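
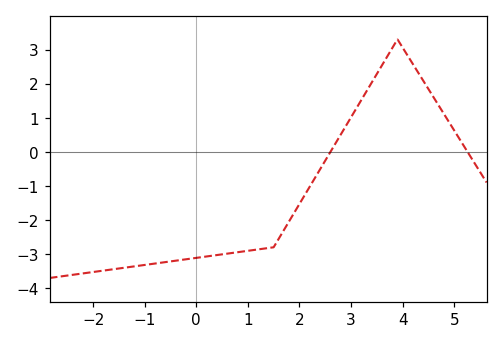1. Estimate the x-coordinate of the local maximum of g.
3.9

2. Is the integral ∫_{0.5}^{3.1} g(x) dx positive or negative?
negative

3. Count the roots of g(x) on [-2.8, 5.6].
2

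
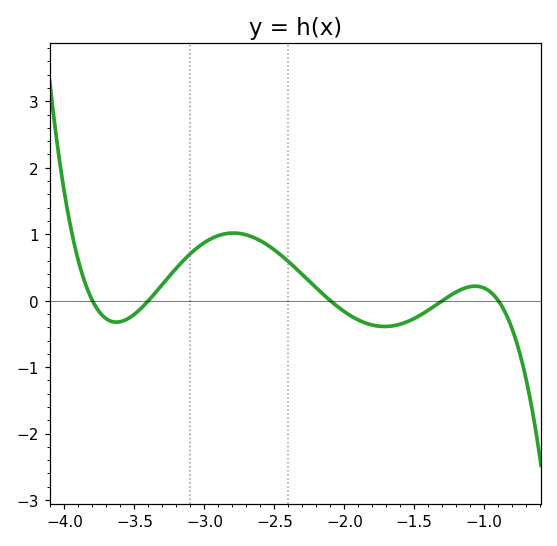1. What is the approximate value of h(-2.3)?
0.393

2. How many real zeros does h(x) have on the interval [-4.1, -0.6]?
5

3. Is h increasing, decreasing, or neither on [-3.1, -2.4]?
neither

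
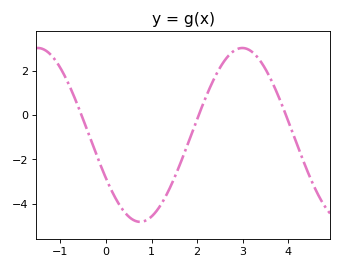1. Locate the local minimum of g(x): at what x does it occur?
0.8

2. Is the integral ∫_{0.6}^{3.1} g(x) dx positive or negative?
negative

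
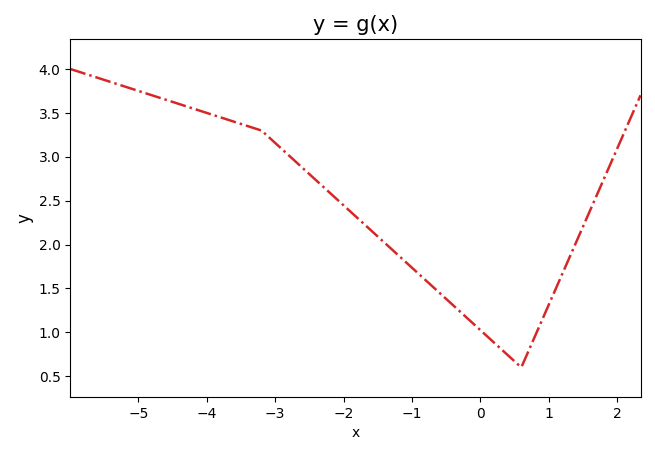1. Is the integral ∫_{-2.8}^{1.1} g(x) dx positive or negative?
positive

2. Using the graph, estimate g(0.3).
0.813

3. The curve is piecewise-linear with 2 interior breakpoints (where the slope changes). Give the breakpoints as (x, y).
(-3.2, 3.3); (0.6, 0.6)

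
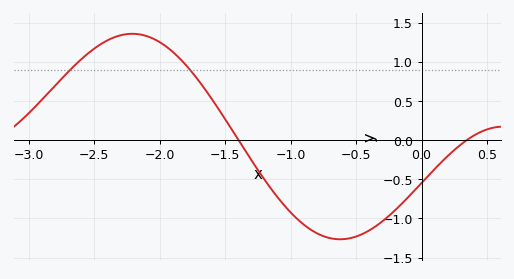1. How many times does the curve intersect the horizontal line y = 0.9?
2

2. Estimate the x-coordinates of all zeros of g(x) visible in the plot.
-1.4, 0.35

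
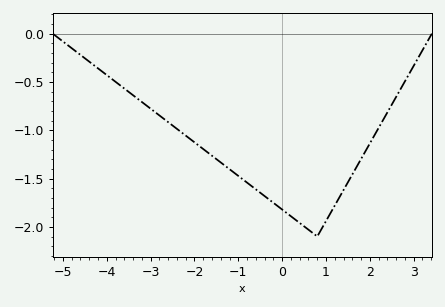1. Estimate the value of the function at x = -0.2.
-1.75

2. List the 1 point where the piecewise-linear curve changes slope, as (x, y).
(0.8, -2.1)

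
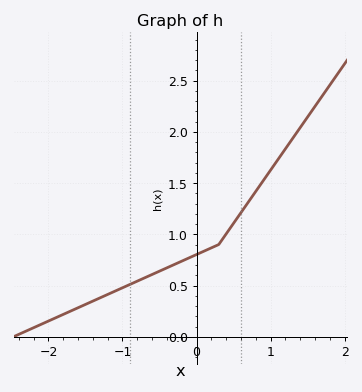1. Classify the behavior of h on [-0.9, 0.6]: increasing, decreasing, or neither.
increasing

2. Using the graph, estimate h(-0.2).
0.738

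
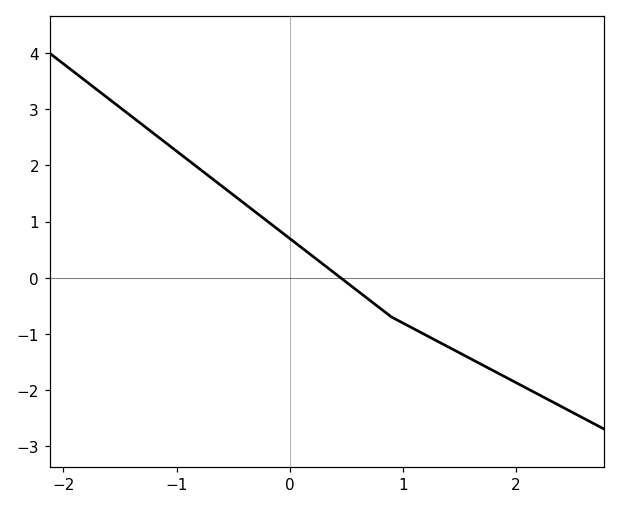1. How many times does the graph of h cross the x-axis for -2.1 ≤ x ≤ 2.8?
1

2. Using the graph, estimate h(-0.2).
1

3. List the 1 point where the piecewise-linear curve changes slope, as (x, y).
(0.9, -0.7)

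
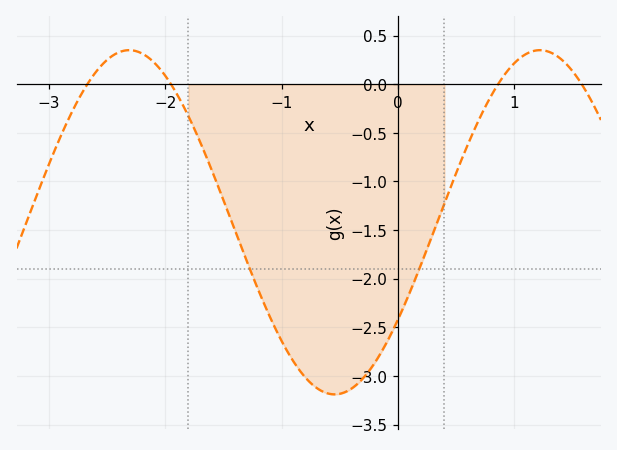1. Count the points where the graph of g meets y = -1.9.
2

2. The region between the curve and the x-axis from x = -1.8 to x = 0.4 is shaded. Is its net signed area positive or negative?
negative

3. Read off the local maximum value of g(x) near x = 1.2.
0.35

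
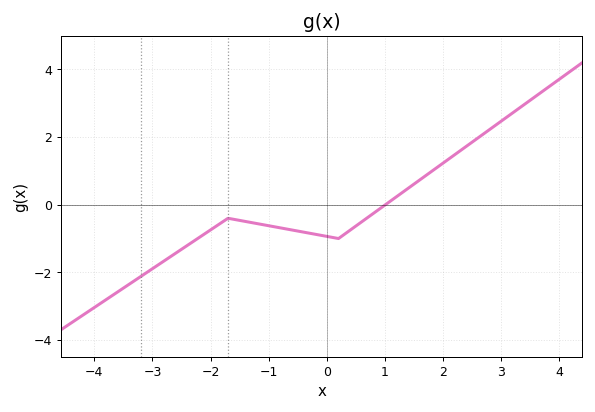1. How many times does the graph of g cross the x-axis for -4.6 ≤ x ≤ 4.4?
1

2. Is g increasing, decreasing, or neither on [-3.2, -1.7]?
increasing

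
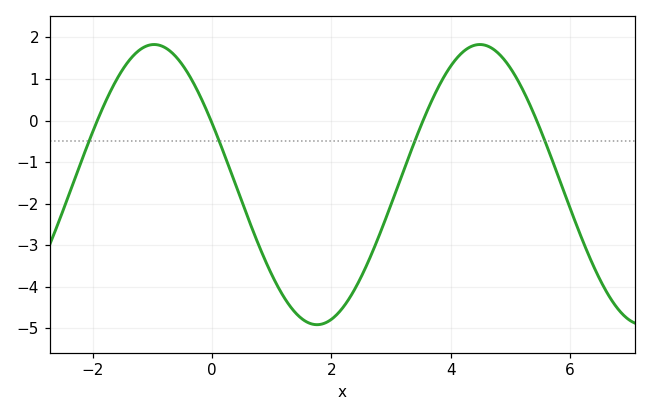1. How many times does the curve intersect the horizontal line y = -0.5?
4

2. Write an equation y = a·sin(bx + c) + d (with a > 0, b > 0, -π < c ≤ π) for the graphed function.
y = 3.37sin(1.15x + 2.69) - 1.54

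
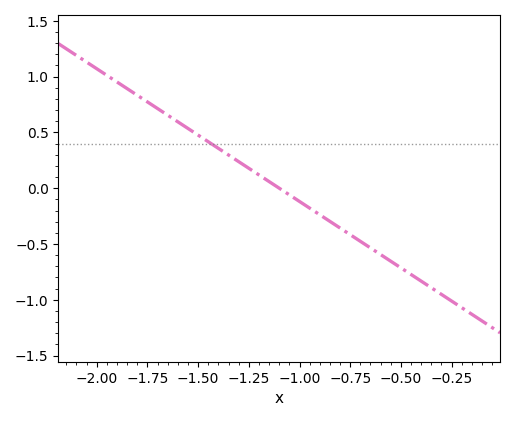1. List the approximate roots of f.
-1.1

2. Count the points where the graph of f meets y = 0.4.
1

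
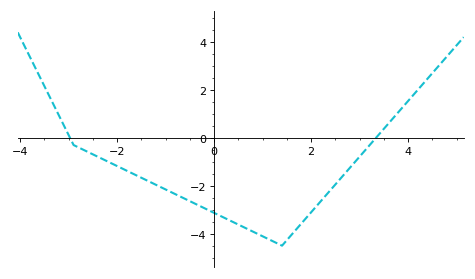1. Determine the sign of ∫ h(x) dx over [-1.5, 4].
negative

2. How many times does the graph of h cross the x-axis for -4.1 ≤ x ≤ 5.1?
2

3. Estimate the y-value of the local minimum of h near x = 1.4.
-4.5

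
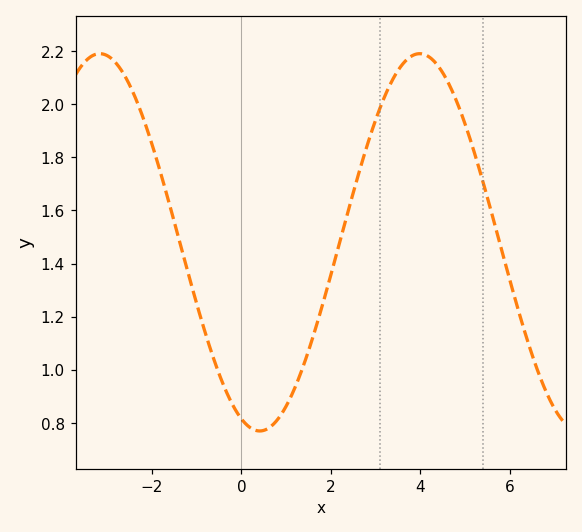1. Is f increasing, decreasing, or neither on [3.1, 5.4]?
neither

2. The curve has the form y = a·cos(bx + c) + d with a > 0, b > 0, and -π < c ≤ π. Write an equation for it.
y = 0.71cos(0.88x + 2.78) + 1.48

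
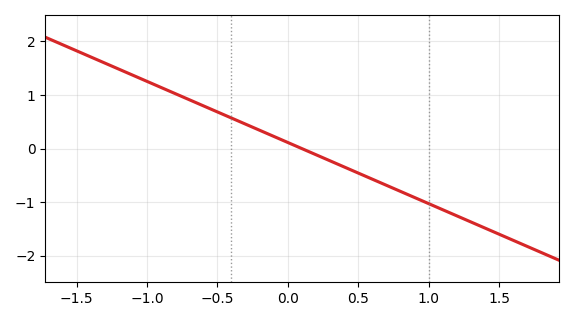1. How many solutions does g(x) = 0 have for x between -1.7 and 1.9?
1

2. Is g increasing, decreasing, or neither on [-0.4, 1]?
decreasing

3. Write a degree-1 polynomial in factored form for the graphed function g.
y = -1.14(x - 0.1)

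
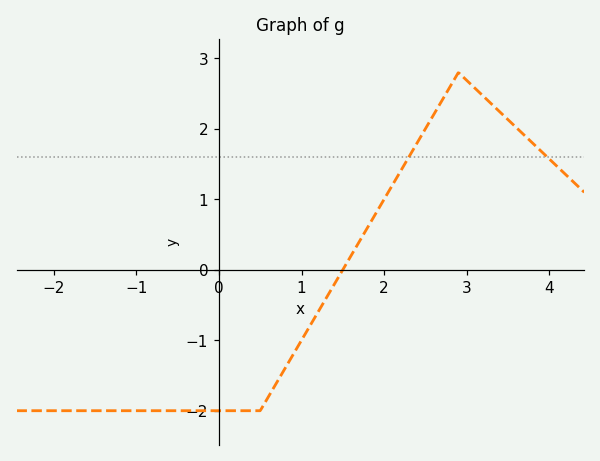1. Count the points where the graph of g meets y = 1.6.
2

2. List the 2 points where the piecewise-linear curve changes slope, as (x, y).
(0.5, -2); (2.9, 2.8)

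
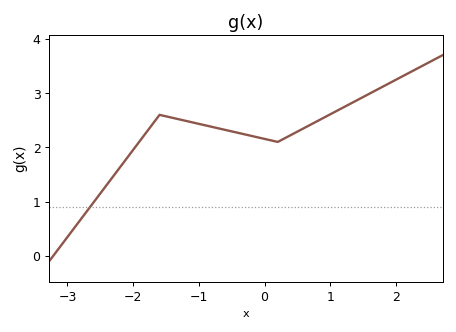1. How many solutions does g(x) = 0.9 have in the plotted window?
1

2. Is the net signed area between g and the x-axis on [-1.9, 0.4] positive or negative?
positive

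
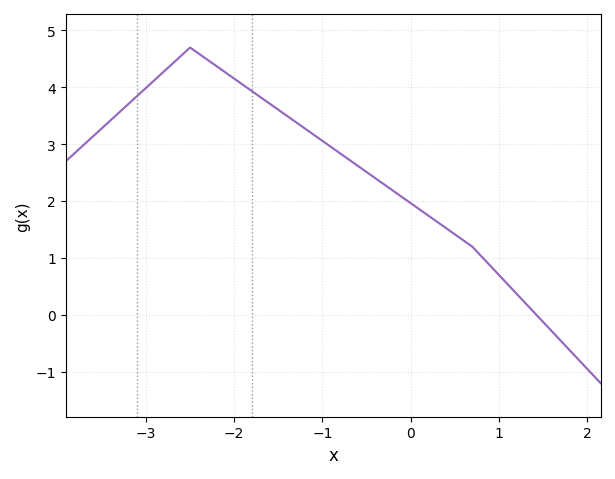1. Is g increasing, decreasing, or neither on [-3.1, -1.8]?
neither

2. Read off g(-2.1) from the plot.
4.26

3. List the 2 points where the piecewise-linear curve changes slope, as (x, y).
(-2.5, 4.7); (0.7, 1.2)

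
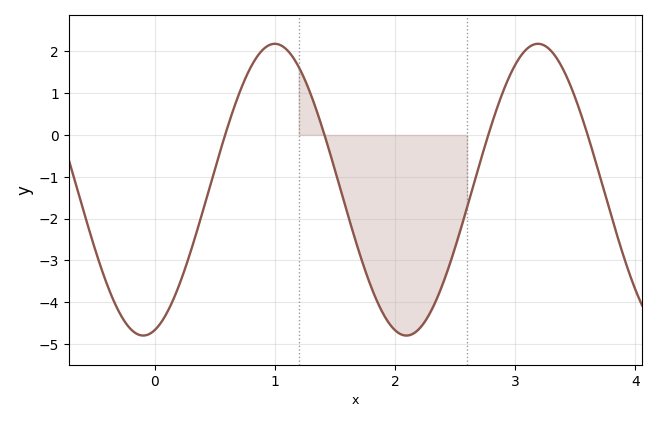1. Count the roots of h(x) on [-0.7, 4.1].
4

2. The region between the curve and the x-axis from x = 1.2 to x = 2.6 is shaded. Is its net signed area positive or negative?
negative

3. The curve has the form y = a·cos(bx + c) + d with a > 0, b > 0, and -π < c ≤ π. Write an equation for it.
y = 3.49cos(2.87x - 2.87) - 1.31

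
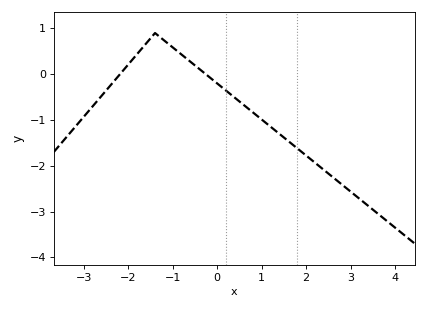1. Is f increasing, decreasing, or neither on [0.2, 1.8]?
decreasing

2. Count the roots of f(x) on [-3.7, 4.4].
2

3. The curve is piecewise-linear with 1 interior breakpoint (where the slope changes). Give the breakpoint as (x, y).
(-1.4, 0.9)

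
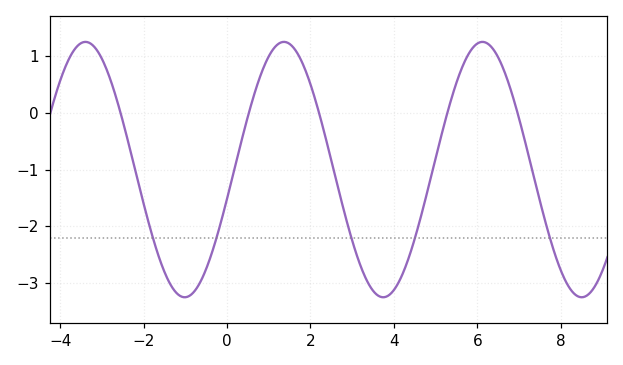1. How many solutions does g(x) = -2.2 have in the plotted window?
5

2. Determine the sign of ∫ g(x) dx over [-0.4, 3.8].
negative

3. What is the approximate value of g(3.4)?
-3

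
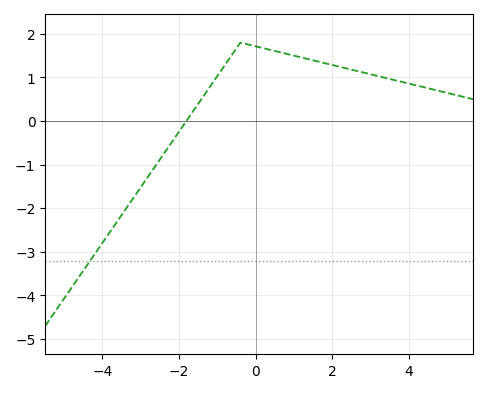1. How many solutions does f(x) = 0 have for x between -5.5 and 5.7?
1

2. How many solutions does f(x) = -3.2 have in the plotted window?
1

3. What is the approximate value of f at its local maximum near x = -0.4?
1.8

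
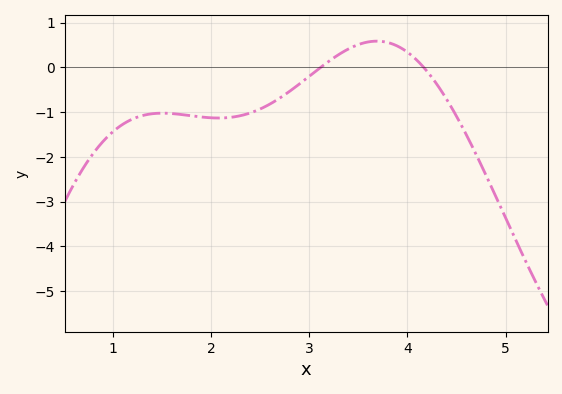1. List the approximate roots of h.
3.1, 4.2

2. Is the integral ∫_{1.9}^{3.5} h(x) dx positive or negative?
negative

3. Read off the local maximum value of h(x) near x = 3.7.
0.6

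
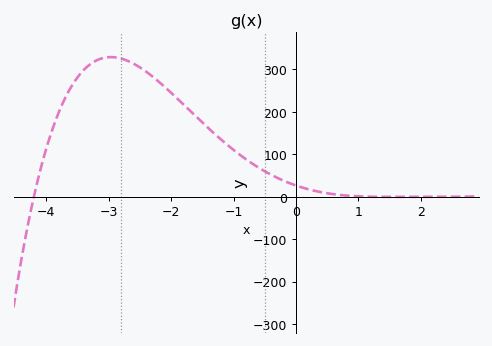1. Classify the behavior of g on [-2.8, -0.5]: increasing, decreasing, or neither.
decreasing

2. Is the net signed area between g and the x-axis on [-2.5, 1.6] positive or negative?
positive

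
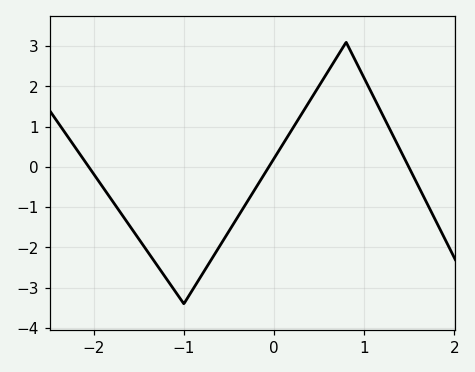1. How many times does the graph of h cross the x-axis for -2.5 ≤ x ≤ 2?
3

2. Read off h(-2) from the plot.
-0.2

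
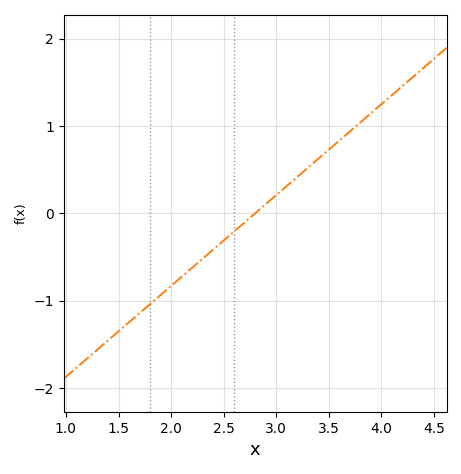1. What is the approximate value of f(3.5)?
0.7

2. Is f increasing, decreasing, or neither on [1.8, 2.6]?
increasing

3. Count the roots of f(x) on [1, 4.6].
1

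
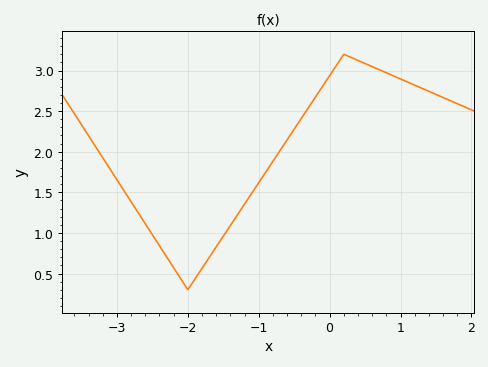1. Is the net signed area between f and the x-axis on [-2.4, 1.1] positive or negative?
positive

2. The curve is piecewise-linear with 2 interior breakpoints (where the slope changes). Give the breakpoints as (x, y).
(-2, 0.3); (0.2, 3.2)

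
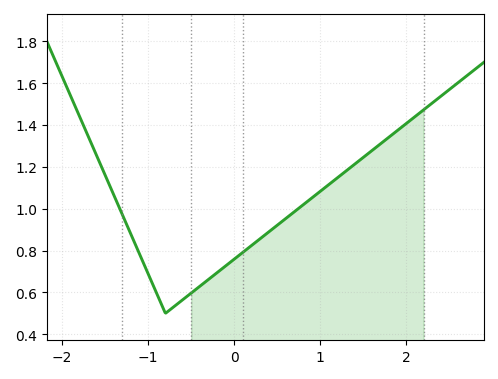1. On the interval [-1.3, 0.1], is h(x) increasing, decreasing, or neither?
neither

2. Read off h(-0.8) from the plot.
0.5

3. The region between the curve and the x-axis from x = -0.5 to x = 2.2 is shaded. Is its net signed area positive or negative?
positive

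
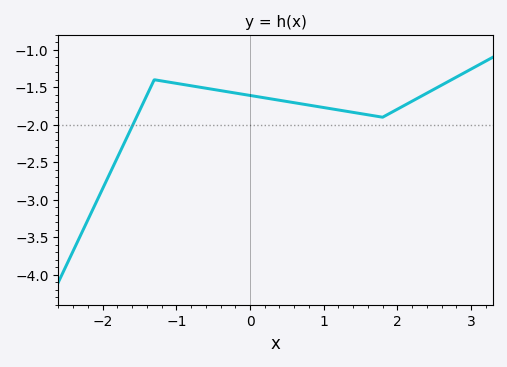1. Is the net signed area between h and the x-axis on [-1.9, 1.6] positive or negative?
negative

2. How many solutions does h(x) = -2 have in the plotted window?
1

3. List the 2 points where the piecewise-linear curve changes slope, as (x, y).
(-1.3, -1.4); (1.8, -1.9)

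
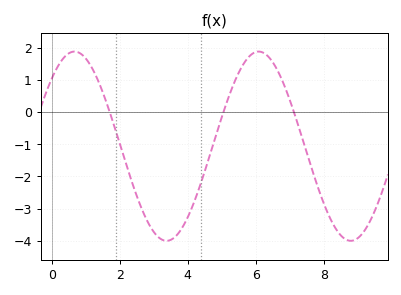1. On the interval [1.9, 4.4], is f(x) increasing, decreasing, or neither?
neither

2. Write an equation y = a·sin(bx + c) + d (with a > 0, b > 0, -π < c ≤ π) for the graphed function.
y = 2.94sin(1.2x + 0.79) - 1.06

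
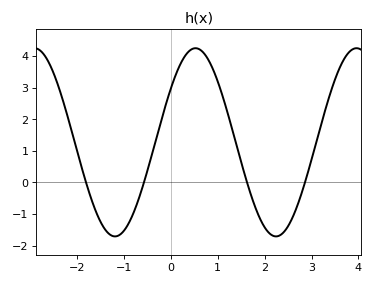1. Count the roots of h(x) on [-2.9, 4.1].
4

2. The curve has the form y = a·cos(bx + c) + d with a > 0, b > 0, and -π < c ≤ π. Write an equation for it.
y = 2.98cos(1.8x - 0.96) + 1.27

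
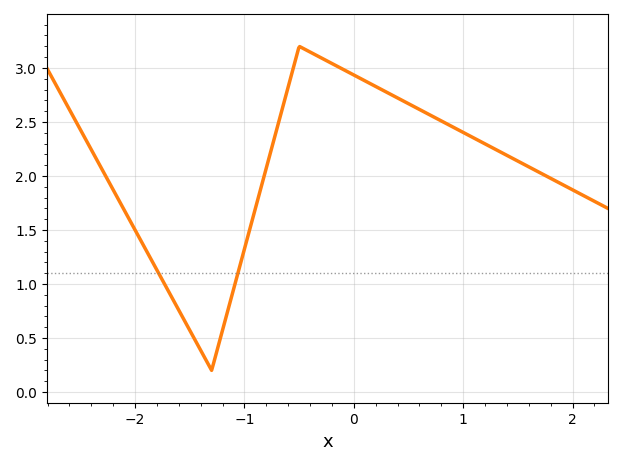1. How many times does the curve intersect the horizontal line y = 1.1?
2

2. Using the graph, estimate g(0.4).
2.72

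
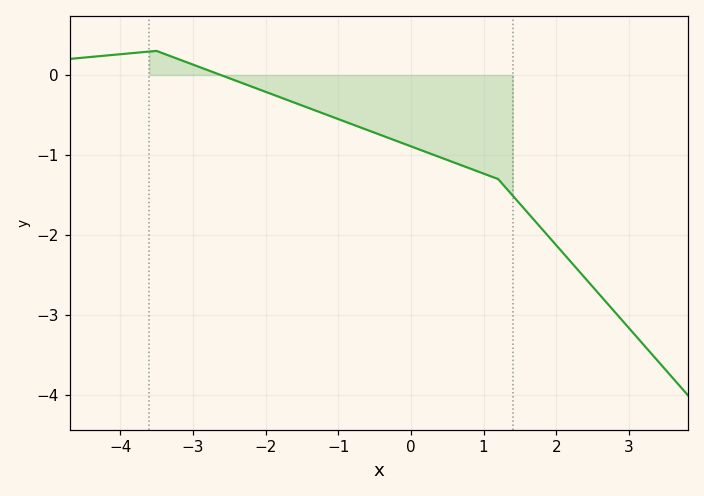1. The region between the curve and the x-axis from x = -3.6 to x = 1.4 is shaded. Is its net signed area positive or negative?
negative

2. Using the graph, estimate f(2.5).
-2.6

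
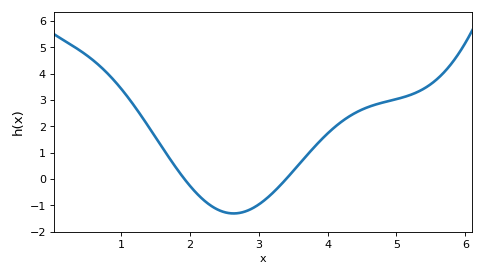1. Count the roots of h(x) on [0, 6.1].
2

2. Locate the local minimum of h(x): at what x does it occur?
2.63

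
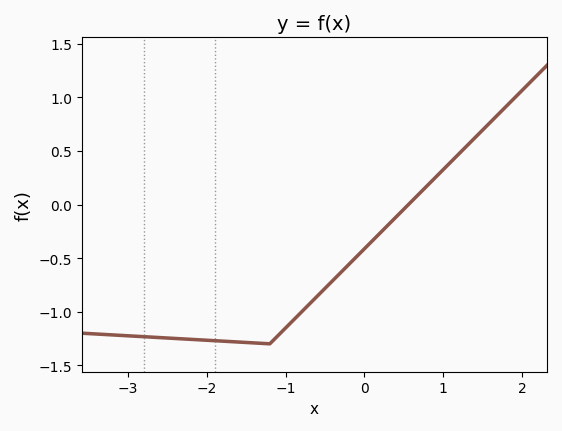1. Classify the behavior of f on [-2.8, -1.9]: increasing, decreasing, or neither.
decreasing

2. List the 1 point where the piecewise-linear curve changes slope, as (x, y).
(-1.2, -1.3)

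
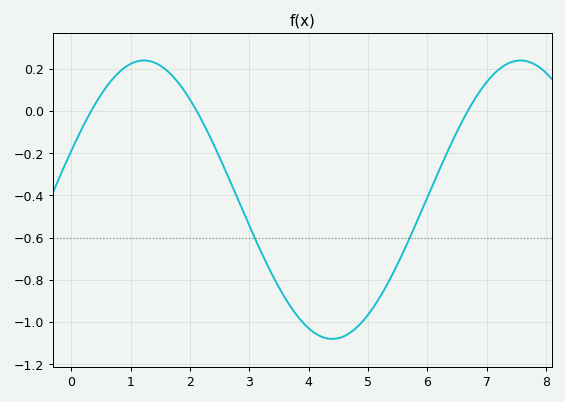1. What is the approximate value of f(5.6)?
-0.663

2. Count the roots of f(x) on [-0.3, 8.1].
3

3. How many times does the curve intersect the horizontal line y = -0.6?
2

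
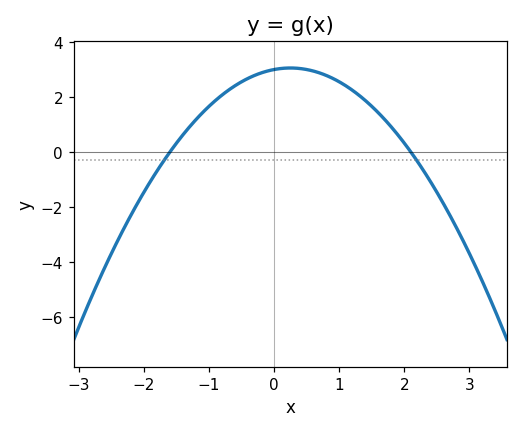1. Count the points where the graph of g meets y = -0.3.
2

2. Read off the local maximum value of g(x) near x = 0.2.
3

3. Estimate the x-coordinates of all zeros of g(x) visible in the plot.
-1.6, 2.1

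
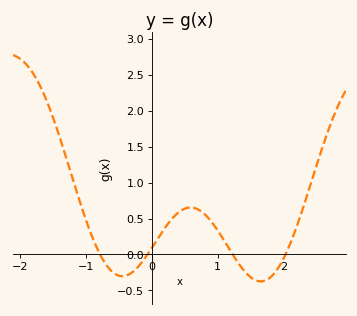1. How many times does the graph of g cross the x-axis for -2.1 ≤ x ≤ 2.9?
4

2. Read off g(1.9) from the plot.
-0.212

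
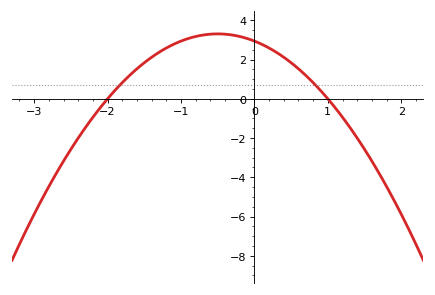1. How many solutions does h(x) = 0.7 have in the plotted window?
2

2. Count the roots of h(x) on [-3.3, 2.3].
2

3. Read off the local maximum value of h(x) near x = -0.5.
3.31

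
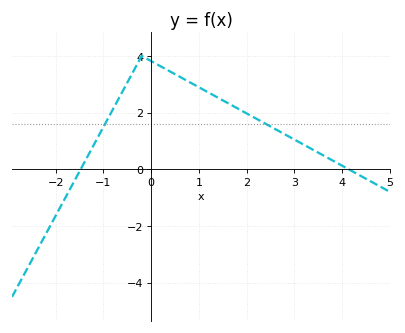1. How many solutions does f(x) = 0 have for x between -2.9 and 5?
2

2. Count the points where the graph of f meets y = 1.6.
2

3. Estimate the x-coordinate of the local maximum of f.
-0.2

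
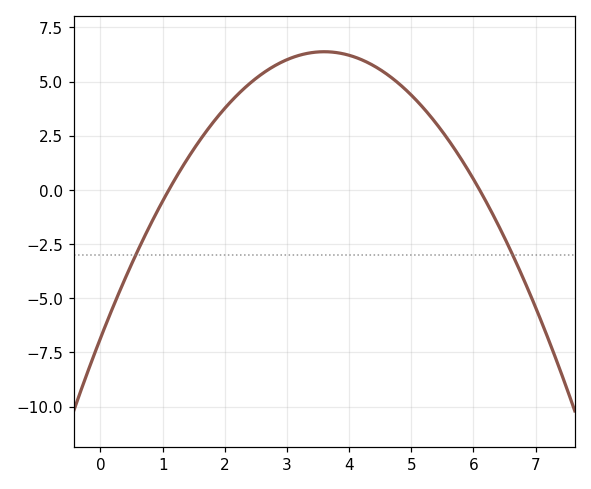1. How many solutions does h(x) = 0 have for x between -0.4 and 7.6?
2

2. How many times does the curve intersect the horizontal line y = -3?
2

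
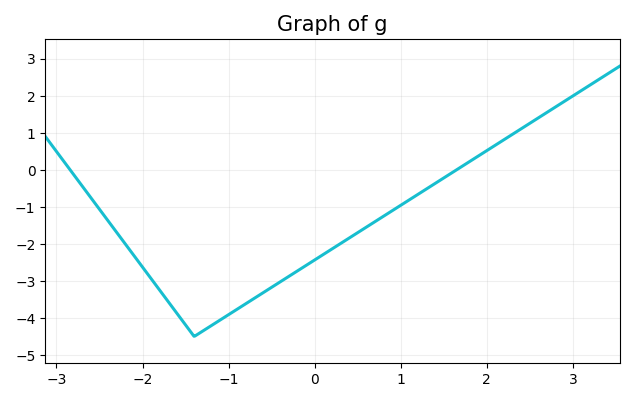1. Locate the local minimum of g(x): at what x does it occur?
-1.4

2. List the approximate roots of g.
-2.84, 1.65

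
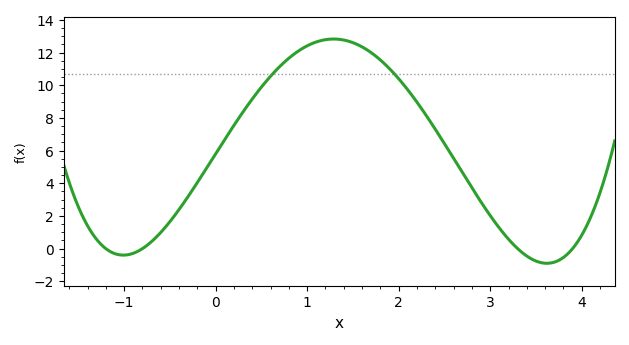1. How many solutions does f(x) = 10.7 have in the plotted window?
2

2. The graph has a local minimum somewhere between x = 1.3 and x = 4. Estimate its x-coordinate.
3.6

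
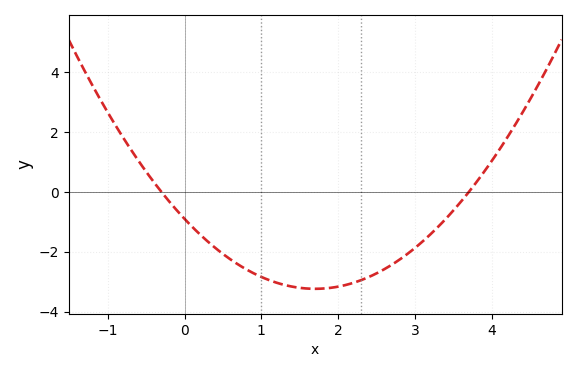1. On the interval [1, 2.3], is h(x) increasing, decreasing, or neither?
neither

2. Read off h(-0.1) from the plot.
-0.616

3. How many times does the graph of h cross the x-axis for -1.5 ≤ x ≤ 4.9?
2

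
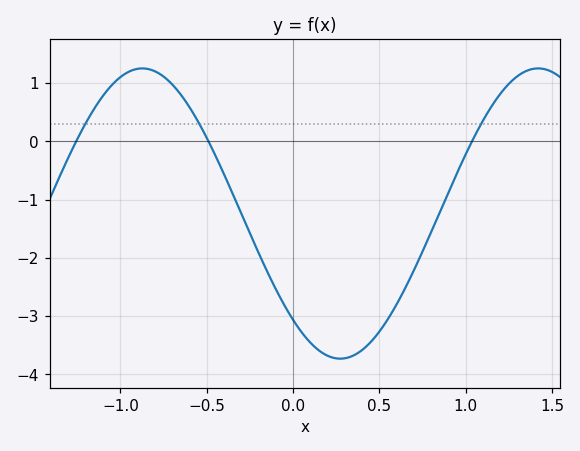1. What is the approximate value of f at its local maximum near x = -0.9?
1.25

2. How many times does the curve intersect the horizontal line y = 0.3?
3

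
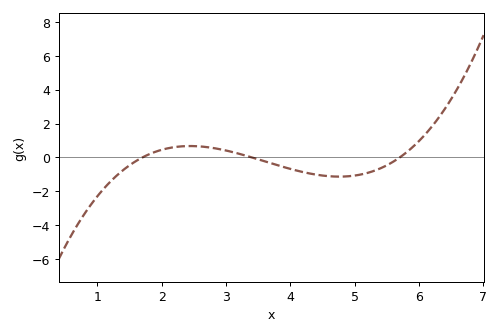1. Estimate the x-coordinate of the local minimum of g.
4.76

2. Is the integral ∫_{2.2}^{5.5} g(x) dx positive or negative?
negative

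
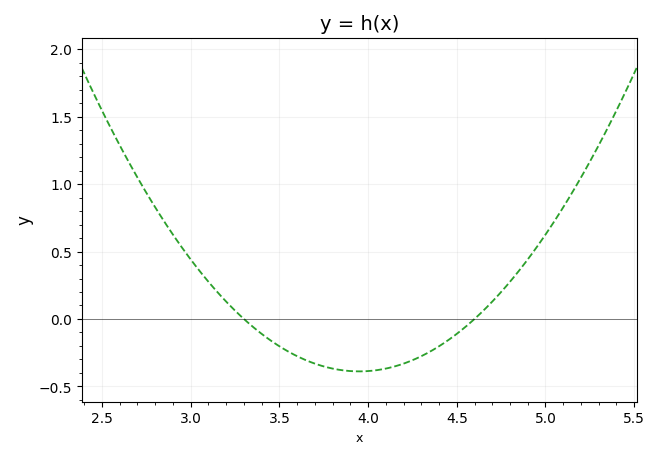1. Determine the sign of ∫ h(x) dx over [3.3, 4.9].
negative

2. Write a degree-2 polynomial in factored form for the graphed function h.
y = 0.92(x - 3.3)(x - 4.6)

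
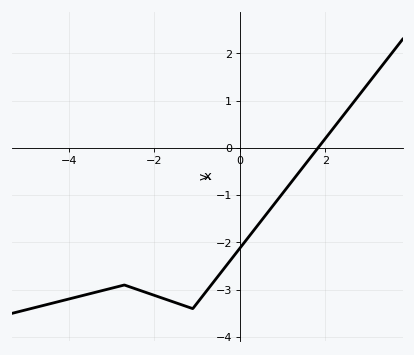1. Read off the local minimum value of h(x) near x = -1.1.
-3.4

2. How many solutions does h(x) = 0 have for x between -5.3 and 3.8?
1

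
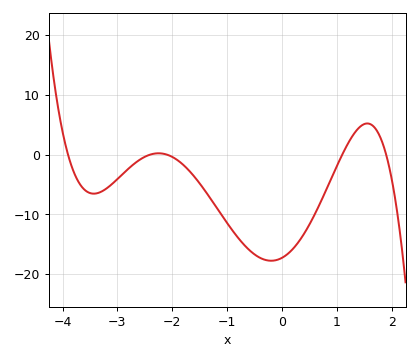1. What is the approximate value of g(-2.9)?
-3.23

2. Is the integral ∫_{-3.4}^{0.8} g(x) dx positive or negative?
negative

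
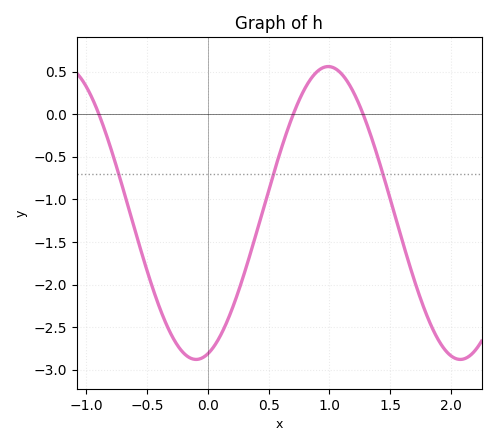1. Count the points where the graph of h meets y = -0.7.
3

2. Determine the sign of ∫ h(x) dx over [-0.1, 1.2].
negative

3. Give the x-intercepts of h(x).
-0.9, 0.7, 1.3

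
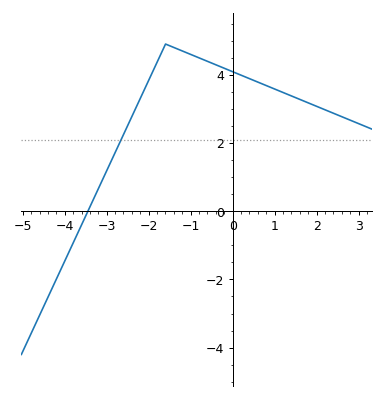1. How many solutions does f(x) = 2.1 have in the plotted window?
1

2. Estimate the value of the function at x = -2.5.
2.51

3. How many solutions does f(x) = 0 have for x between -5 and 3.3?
1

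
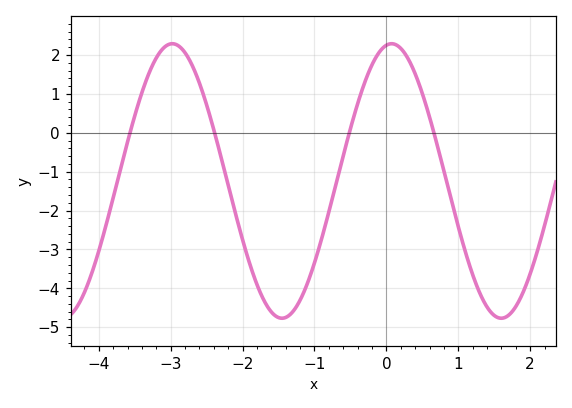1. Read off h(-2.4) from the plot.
0.1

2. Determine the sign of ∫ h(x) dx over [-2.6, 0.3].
negative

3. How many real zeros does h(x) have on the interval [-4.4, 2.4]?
4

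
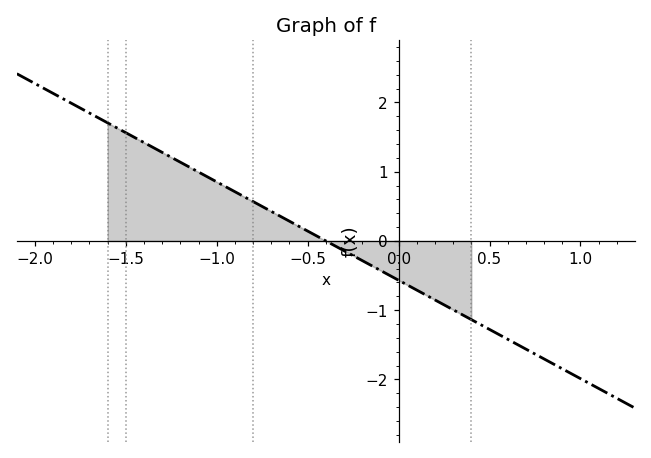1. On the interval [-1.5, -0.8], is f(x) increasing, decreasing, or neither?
decreasing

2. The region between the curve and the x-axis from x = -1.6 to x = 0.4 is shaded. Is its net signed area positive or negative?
positive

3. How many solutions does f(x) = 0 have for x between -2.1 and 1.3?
1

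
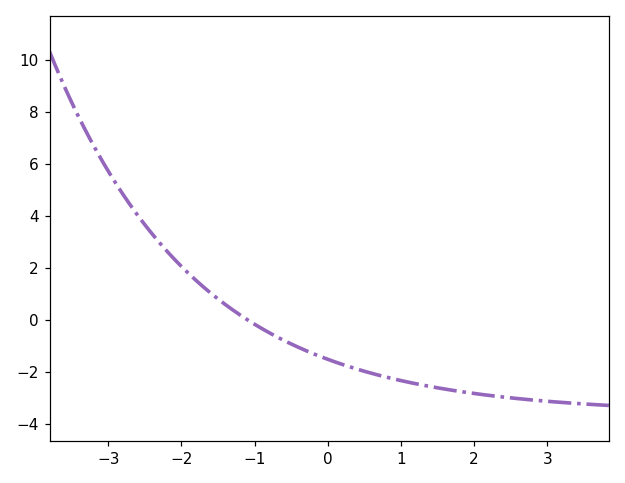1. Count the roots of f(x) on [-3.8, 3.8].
1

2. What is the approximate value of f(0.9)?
-2.27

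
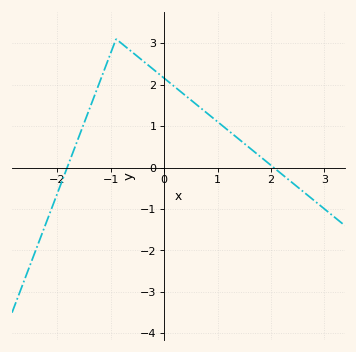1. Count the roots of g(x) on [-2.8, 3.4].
2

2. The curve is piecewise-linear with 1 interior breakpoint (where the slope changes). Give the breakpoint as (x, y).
(-0.9, 3.1)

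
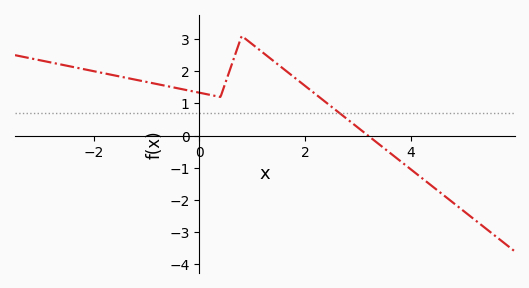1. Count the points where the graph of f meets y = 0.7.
1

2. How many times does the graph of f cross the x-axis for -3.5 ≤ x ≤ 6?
1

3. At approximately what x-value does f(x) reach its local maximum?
0.801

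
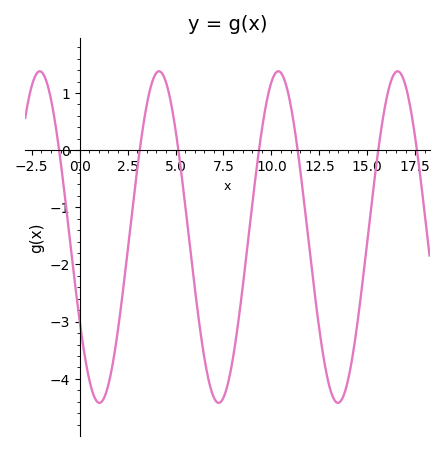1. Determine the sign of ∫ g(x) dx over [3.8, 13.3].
negative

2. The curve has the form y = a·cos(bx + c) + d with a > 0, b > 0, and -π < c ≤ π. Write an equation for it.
y = 2.9cos(1.01x + 2.1) - 1.52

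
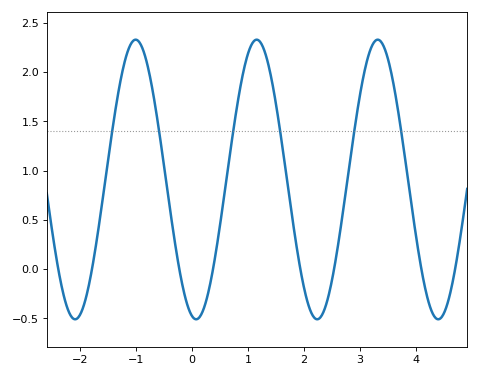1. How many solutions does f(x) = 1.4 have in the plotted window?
6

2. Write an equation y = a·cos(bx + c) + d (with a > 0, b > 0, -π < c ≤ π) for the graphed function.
y = 1.42cos(2.9x + 2.9) + 0.91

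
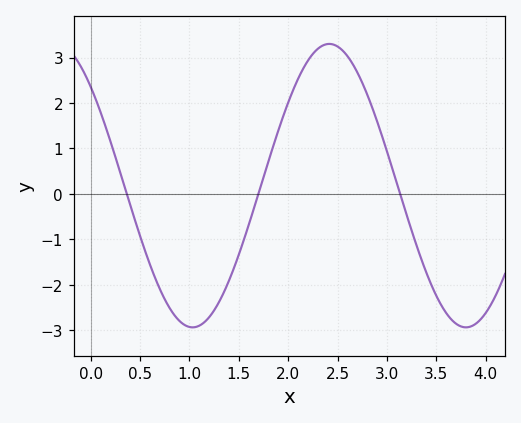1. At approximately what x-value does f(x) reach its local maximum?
2.42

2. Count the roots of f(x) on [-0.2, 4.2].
3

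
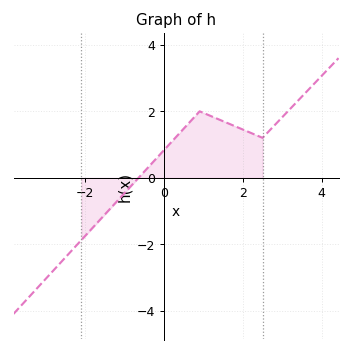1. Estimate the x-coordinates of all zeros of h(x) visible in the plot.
-0.649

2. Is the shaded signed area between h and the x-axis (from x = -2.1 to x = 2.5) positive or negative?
positive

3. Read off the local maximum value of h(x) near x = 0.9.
2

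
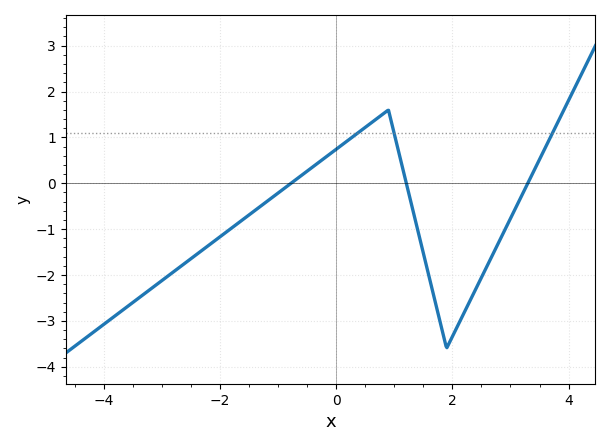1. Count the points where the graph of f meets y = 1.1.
3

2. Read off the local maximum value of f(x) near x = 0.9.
1.6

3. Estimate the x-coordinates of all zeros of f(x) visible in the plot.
-0.776, 1.21, 3.3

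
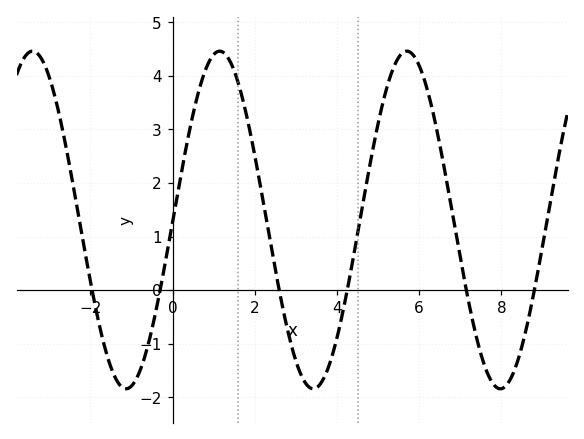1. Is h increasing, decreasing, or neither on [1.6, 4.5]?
neither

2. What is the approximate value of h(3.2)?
-1.69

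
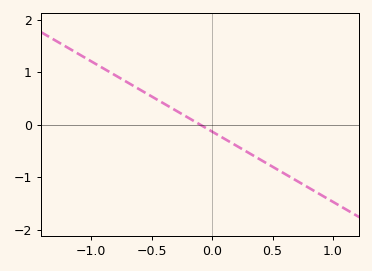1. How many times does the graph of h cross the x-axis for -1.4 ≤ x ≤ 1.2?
1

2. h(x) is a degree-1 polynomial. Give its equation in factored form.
y = -1.34(x + 0.1)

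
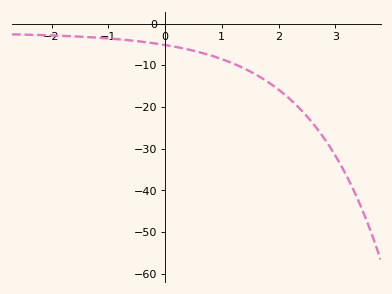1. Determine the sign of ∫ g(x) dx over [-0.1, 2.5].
negative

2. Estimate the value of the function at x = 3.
-31.6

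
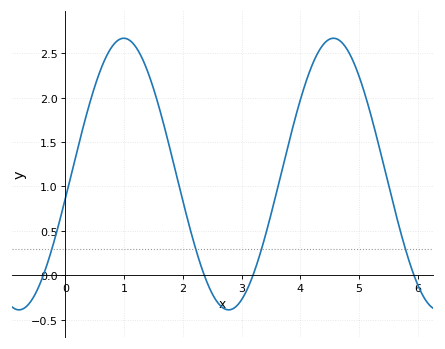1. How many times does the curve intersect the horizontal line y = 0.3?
4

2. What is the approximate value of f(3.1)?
-0.154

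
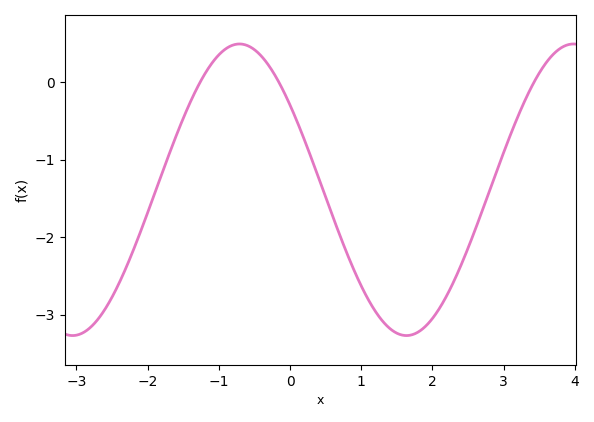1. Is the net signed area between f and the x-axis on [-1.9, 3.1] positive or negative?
negative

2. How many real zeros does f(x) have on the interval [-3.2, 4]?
3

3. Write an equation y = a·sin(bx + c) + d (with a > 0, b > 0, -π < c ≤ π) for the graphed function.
y = 1.88sin(1.3x + 2.5) - 1.39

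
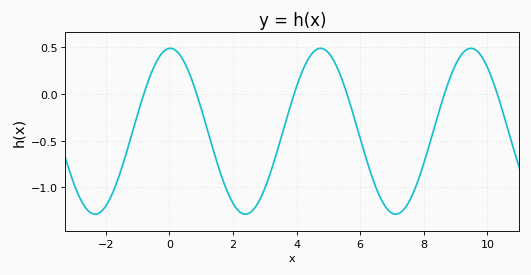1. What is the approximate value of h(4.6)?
0.471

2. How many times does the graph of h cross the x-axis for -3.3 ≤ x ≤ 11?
6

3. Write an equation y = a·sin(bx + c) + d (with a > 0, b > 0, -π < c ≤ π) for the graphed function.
y = 0.89sin(1.33x + 1.53) - 0.4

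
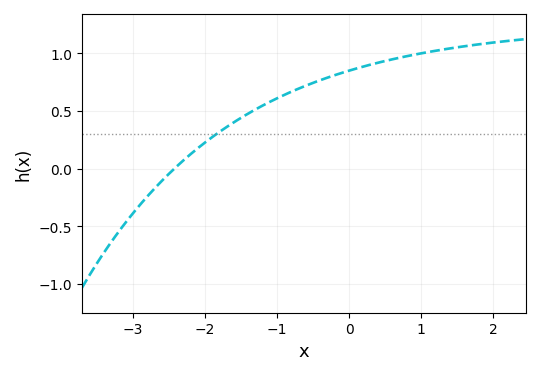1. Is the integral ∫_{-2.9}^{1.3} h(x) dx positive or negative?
positive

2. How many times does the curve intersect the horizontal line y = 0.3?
1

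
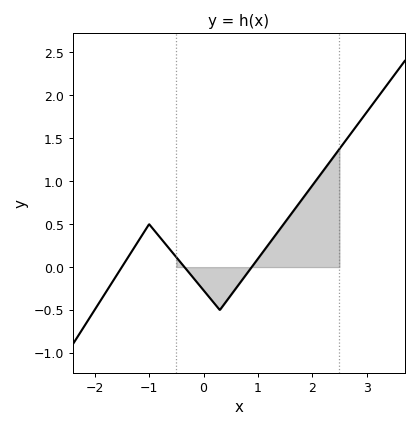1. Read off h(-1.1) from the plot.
0.4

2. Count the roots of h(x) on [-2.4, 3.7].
3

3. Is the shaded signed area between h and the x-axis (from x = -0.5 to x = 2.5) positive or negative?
positive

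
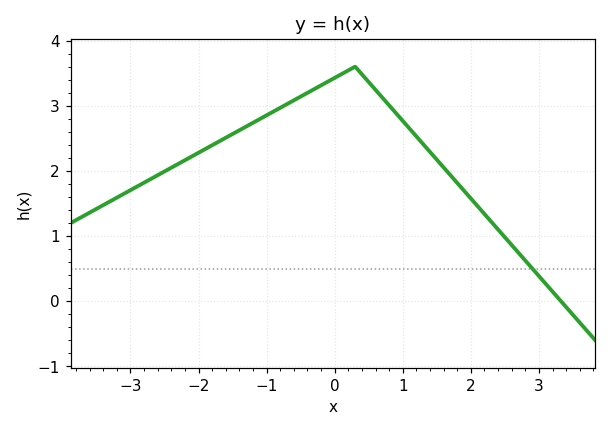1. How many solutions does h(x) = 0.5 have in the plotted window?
1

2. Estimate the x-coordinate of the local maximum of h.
0.298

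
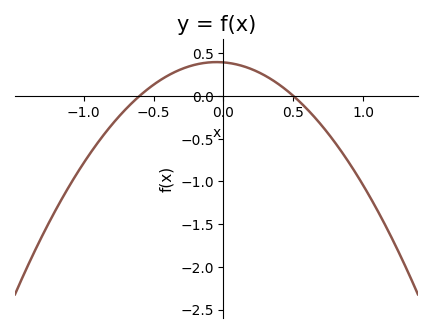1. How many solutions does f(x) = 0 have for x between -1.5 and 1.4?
2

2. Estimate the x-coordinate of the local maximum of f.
-0.05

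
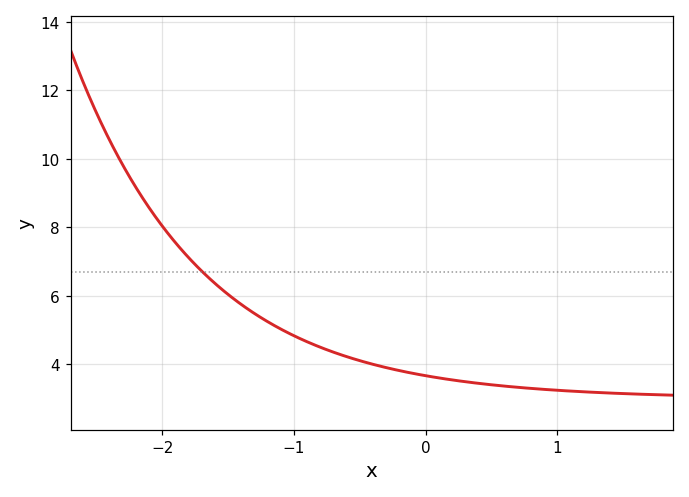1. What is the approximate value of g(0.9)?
3.26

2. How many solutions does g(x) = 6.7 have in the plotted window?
1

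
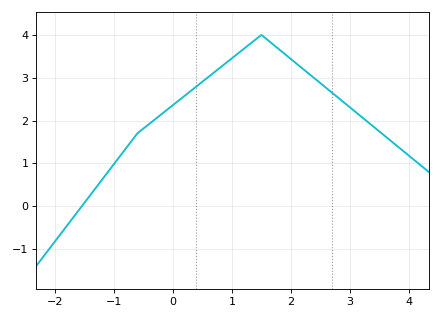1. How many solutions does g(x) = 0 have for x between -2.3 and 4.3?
1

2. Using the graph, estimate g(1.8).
3.66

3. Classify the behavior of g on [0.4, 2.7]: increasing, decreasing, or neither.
neither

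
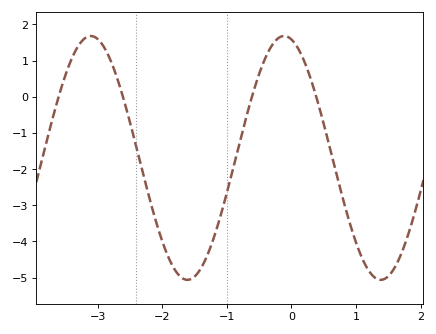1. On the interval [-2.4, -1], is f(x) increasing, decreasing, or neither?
neither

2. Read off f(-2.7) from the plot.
0.5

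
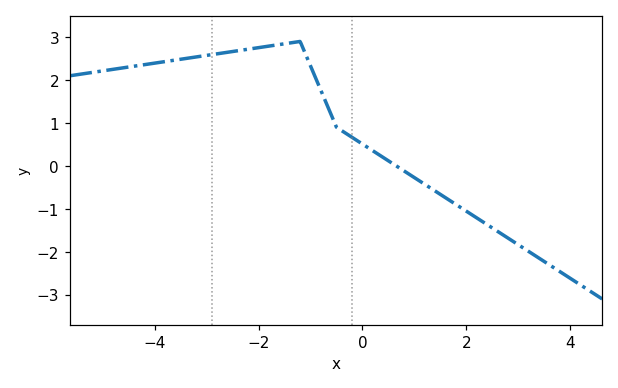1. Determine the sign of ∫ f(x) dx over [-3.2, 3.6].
positive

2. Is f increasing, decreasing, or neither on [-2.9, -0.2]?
neither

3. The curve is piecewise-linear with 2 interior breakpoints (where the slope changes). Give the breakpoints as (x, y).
(-1.2, 2.9); (-0.5, 0.9)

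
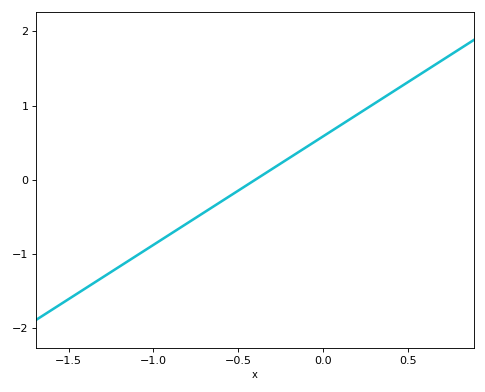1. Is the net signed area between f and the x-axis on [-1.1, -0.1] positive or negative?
negative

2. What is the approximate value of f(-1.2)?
-1.2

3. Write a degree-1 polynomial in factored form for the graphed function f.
y = 1.46(x + 0.4)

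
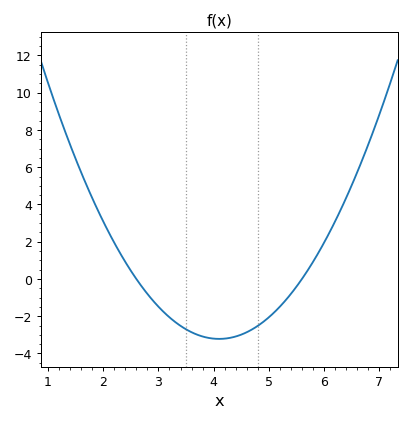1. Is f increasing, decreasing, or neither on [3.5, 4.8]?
neither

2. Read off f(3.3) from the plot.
-2.4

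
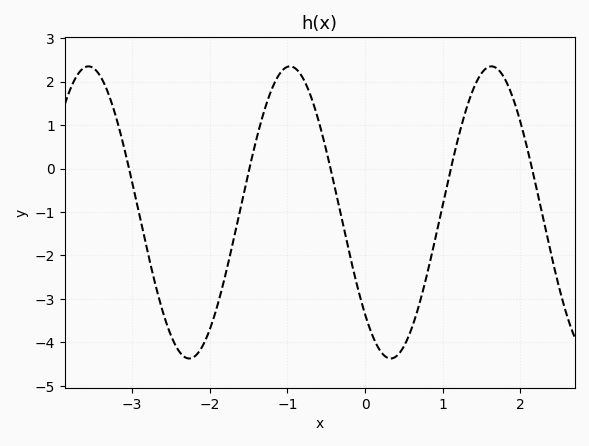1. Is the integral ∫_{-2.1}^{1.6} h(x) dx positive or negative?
negative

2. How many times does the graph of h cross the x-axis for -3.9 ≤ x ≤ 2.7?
5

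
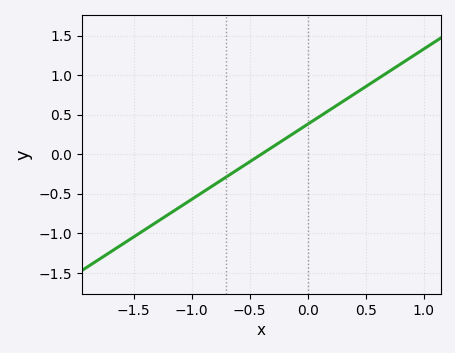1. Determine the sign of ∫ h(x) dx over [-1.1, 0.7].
positive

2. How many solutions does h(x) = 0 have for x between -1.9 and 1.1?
1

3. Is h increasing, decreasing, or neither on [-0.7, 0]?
increasing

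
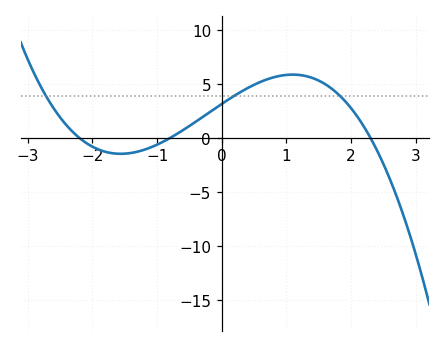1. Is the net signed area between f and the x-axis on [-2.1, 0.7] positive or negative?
positive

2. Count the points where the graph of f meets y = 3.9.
3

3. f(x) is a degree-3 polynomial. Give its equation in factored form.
y = -0.78(x + 2.2)(x + 0.8)(x - 2.3)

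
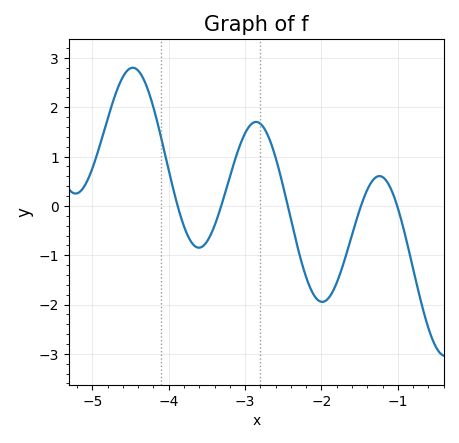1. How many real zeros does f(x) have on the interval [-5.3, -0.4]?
5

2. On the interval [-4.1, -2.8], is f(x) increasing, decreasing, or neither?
neither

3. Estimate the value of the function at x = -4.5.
2.79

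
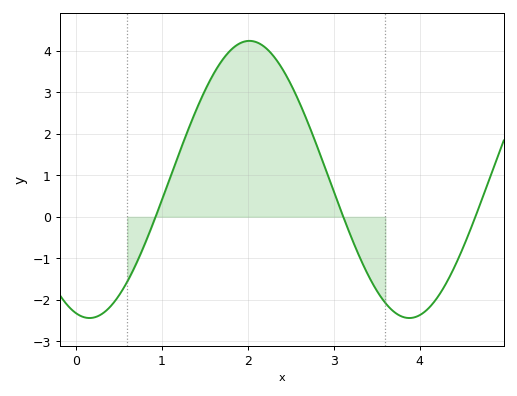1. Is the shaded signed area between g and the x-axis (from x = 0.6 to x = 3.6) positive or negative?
positive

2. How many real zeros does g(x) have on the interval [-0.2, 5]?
3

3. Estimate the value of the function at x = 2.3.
3.9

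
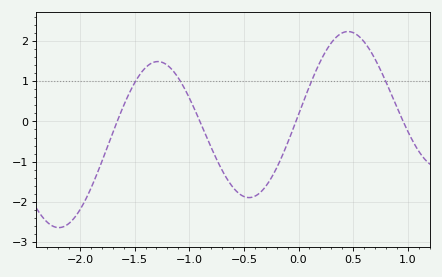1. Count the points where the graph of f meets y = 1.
4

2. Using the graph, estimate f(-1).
0.591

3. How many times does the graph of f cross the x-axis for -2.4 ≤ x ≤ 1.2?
4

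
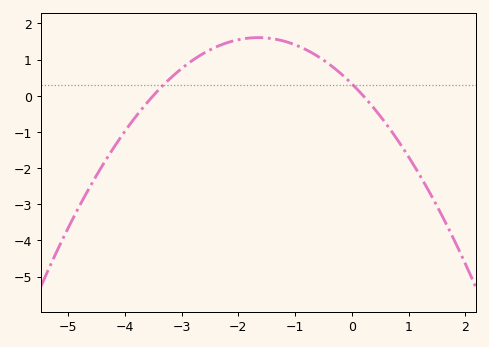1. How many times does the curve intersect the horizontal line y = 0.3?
2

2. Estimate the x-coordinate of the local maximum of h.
-1.65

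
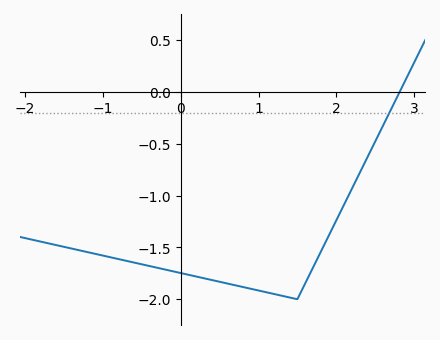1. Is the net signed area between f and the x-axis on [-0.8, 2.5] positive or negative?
negative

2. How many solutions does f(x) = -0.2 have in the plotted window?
1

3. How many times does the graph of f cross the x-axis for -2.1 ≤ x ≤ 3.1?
1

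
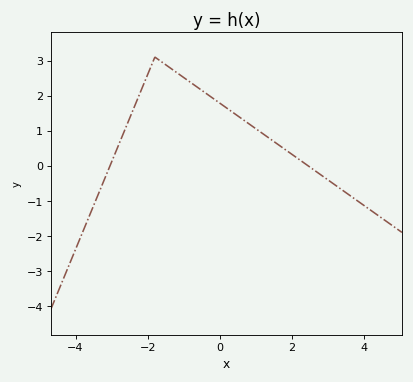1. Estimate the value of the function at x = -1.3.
2.74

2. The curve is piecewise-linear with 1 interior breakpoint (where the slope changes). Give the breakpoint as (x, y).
(-1.8, 3.1)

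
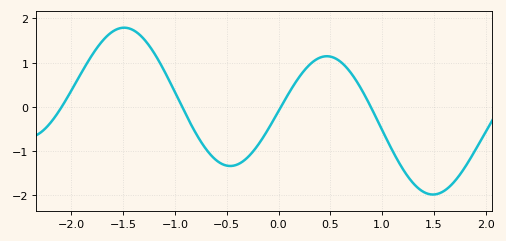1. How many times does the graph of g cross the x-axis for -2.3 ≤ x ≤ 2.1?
4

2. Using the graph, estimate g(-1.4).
1.7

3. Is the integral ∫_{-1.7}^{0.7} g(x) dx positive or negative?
positive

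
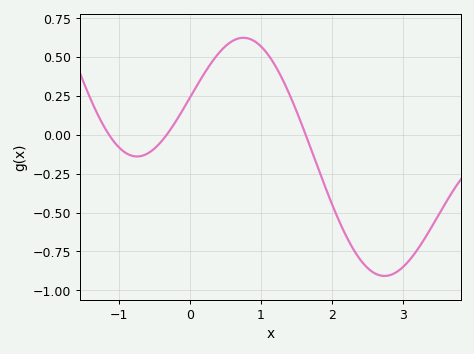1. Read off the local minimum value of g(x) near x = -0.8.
-0.139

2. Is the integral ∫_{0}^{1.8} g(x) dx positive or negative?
positive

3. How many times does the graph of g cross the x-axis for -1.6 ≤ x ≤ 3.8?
3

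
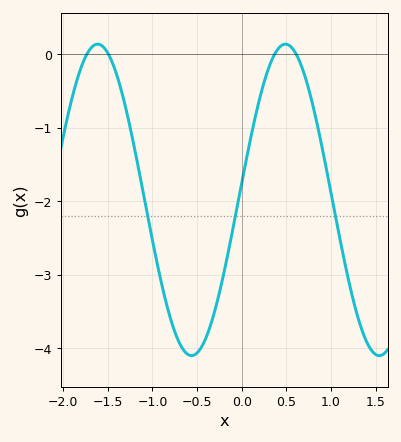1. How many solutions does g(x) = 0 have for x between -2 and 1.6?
4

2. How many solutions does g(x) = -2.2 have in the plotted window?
3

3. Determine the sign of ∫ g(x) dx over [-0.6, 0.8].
negative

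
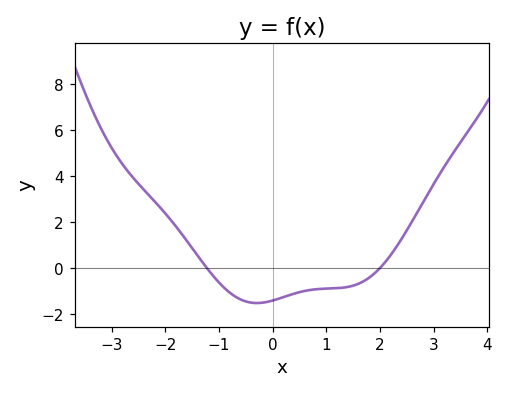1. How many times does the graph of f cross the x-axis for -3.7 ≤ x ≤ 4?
2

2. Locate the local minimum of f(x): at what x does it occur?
-0.294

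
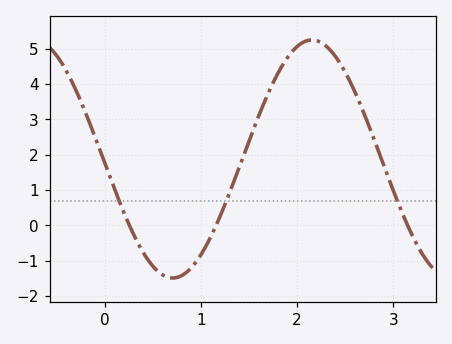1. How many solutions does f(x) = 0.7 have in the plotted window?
3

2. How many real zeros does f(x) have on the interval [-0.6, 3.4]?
3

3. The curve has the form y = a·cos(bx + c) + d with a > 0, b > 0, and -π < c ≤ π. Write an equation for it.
y = 3.37cos(2.17x + 1.61) + 1.88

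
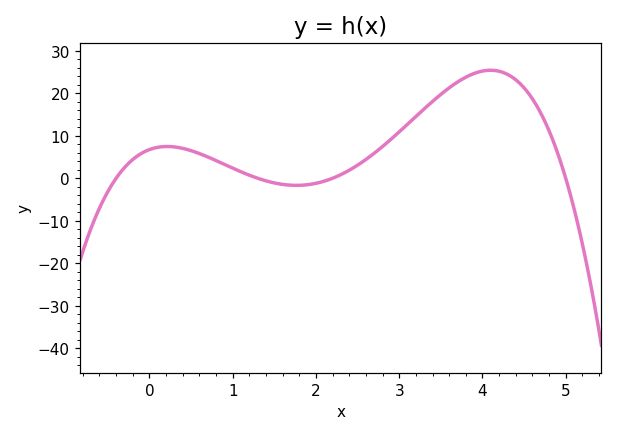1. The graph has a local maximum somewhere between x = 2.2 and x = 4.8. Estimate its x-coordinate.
4.1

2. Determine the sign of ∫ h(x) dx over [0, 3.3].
positive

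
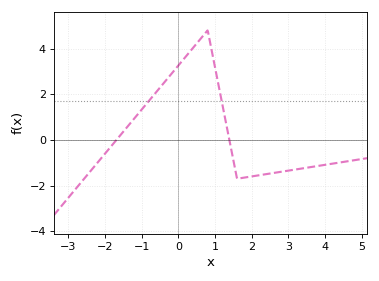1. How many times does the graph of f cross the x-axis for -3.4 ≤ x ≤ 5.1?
2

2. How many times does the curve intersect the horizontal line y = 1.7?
2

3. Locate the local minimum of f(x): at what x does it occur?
1.6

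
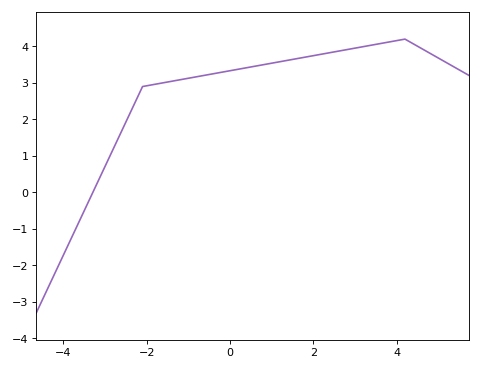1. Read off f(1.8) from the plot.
3.7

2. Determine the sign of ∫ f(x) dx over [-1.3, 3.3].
positive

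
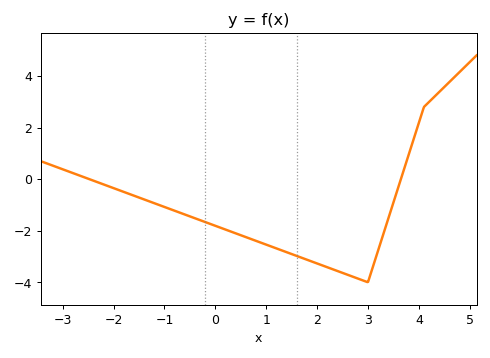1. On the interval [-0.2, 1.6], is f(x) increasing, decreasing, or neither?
decreasing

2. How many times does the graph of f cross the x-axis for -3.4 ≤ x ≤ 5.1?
2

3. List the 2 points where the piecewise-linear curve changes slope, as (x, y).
(3, -4); (4.1, 2.8)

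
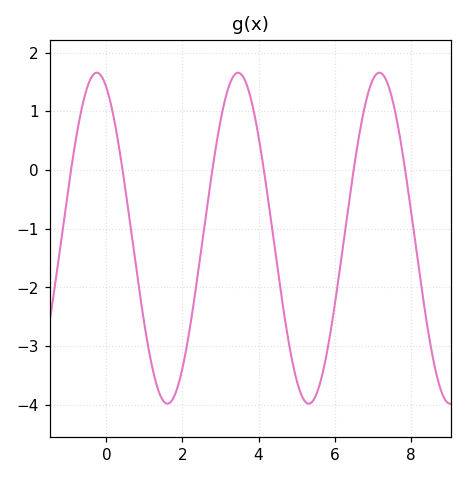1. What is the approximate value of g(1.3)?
-3.6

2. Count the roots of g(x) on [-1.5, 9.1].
6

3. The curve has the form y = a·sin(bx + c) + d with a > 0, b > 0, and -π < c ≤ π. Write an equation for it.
y = 2.82sin(1.7x + 2) - 1.16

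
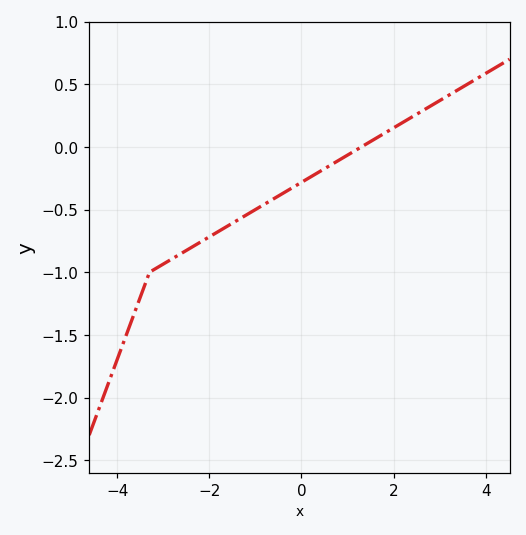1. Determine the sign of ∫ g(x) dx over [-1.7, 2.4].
negative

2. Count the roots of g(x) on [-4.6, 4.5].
1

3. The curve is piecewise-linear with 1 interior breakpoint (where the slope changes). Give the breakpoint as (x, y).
(-3.3, -1)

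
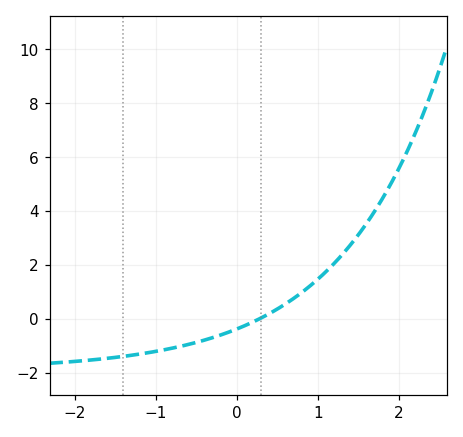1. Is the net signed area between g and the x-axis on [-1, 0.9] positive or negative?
negative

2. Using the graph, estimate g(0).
-0.38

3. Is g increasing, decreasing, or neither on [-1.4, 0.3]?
increasing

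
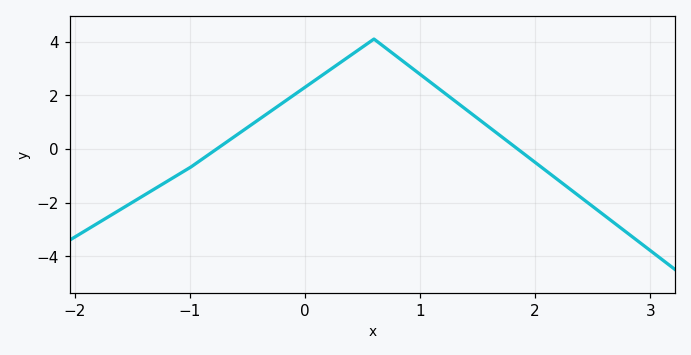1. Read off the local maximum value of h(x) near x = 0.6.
4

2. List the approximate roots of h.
-0.8, 1.8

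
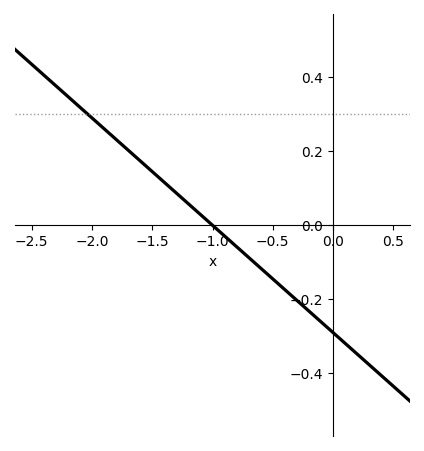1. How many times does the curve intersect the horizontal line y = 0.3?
1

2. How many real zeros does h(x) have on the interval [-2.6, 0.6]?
1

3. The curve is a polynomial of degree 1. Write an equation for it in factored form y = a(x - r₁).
y = -0.29(x + 1)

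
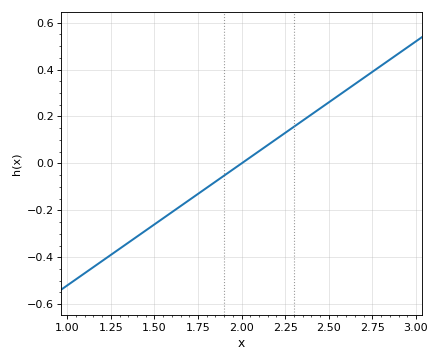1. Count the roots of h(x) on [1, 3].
1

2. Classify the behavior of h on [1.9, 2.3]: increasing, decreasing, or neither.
increasing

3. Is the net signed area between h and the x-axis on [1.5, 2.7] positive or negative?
positive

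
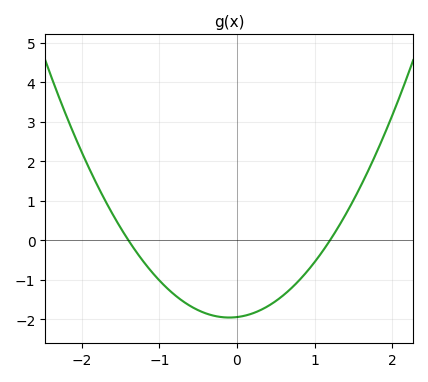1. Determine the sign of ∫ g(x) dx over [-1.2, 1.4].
negative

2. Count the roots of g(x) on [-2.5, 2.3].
2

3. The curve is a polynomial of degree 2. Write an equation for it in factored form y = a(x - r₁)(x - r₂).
y = 1.16(x + 1.4)(x - 1.2)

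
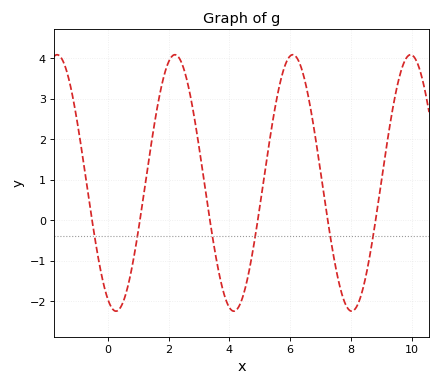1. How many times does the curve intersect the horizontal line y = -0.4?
6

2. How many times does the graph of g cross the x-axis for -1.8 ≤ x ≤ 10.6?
6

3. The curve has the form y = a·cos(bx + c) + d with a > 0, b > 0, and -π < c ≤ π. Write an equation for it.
y = 3.17cos(1.6x + 2.7) + 0.92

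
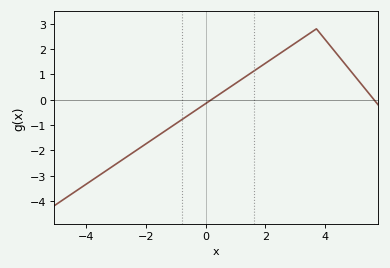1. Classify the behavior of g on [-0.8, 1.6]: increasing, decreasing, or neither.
increasing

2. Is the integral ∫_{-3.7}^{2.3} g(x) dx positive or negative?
negative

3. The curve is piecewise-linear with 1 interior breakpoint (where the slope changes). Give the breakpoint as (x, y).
(3.7, 2.8)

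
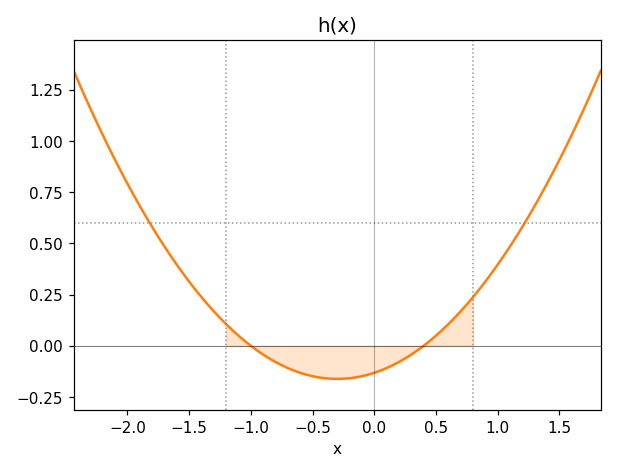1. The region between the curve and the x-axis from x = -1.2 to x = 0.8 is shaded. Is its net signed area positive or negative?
negative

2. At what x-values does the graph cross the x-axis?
-1, 0.4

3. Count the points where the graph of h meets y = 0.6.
2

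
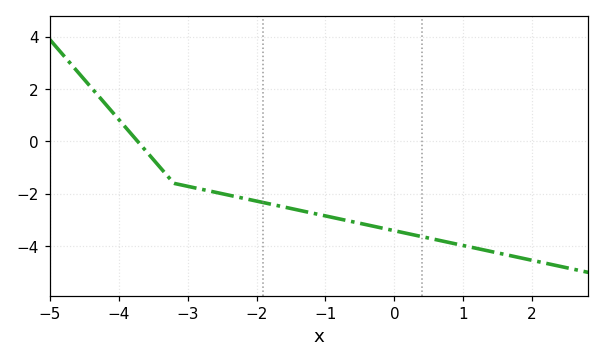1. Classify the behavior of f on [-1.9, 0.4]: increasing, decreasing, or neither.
decreasing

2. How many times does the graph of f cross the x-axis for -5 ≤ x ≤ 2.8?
1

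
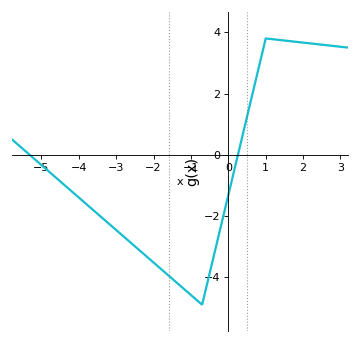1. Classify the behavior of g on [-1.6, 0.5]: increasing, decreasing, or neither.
neither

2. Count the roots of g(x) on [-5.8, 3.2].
2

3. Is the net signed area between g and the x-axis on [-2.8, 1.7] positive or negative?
negative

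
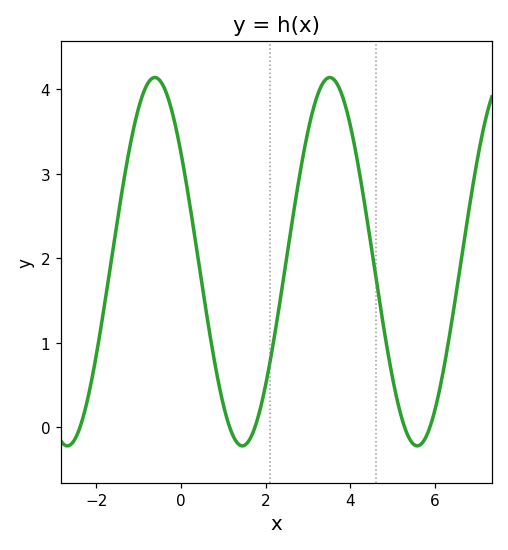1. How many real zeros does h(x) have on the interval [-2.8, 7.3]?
5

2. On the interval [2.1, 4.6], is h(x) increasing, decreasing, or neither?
neither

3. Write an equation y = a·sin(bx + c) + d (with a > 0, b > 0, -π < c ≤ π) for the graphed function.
y = 2.18sin(1.52x + 2.51) + 1.96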